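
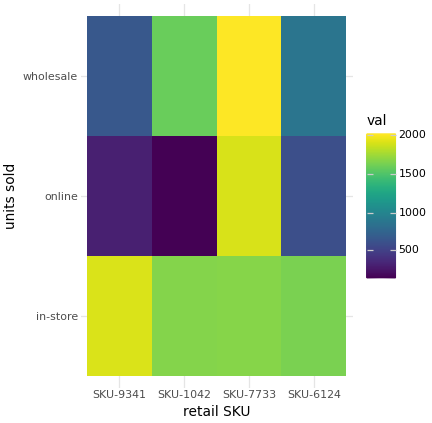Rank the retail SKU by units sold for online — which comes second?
SKU-6124

Top 3 for online: SKU-7733 ≈ 2000, SKU-6124 ≈ 600, SKU-9341 ≈ 400.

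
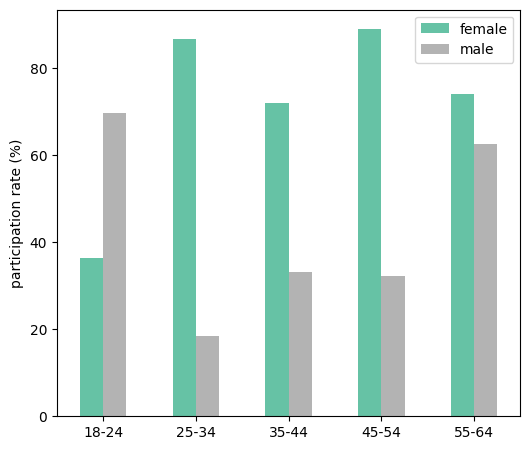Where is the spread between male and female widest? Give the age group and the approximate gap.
25-34: male ≈ 20, female ≈ 90 → gap ≈ 70. Next-largest (45-54) is only ≈ 60.

25-34, ≈ 70 %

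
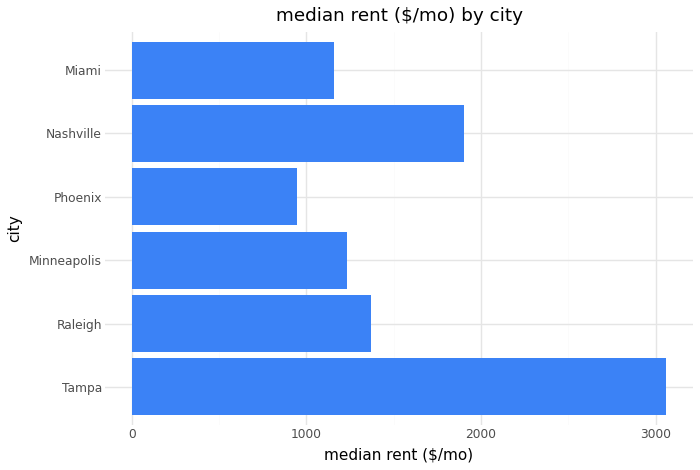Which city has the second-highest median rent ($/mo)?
Top 3: Tampa ≈ 3000, Nashville ≈ 2000, Raleigh ≈ 1500.

Nashville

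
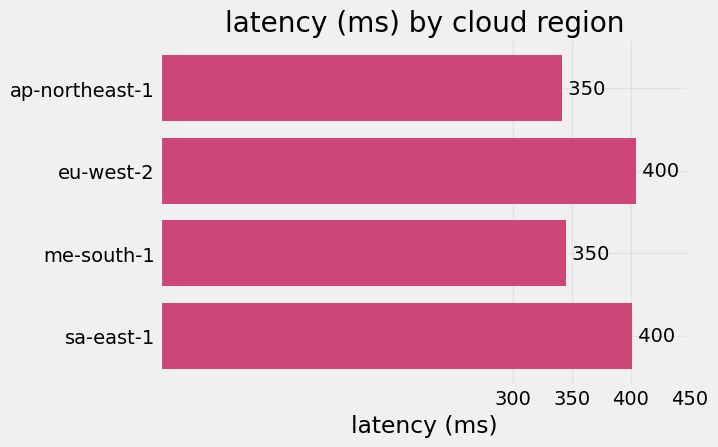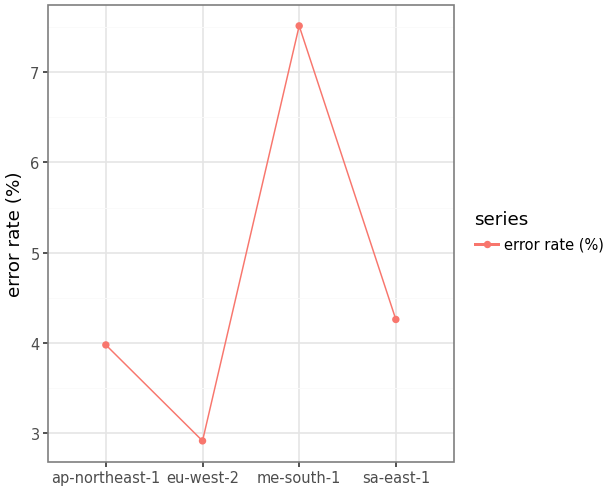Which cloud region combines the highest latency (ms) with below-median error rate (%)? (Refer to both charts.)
Chart 2 median error rate (%) ≈ 4; below-median cloud regions: ap-northeast-1, eu-west-2. Among those, eu-west-2 has the highest latency (ms) (≈ 400).

eu-west-2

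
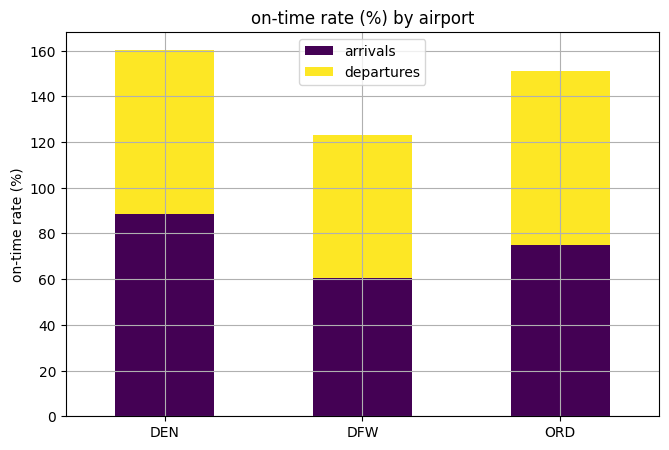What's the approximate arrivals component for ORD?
≈ 80

arrivals top ≈ 80, bottom ≈ 0; segment ≈ 80.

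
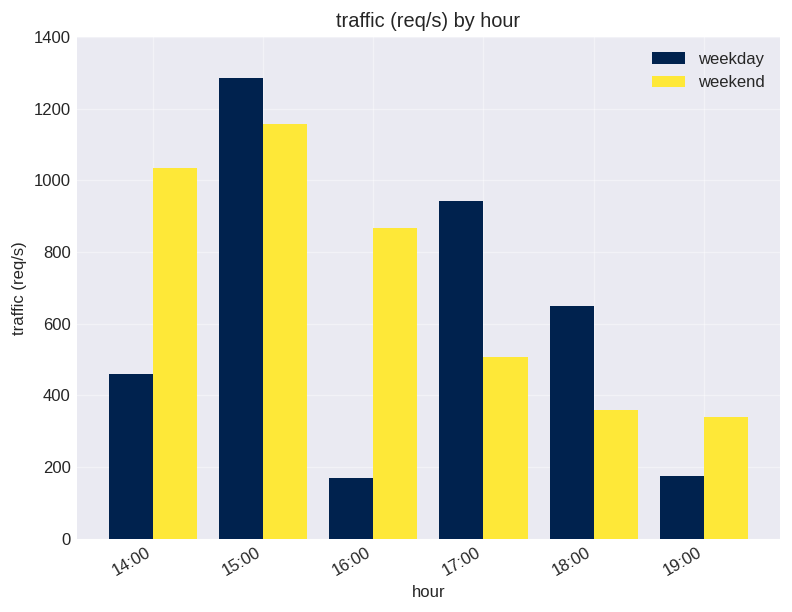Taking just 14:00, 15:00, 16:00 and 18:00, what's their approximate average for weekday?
(400 + 1200 + 200 + 600) / 4 ≈ 600.

≈ 600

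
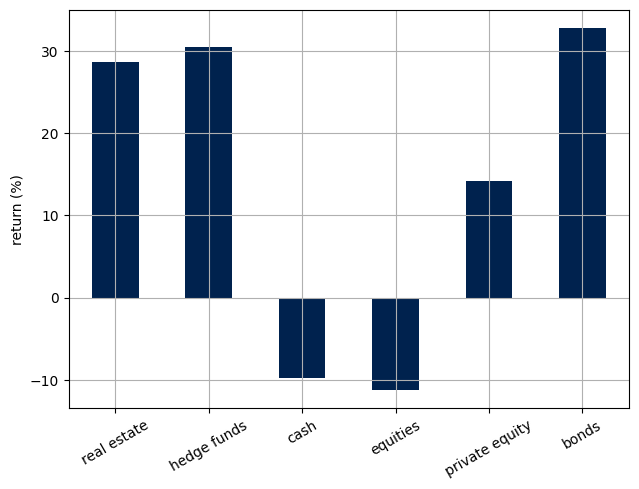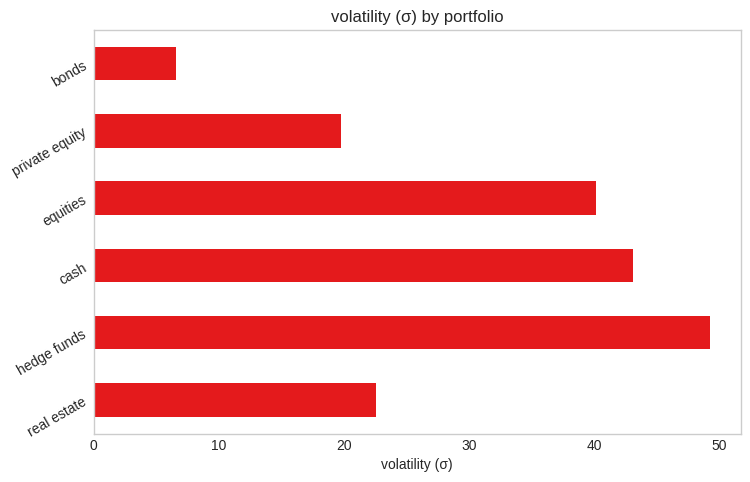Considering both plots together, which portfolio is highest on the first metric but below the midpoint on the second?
Chart 2 median volatility (σ) ≈ 30; below-median portfolios: real estate, private equity, bonds. Among those, bonds has the highest return (%) (≈ 35).

bonds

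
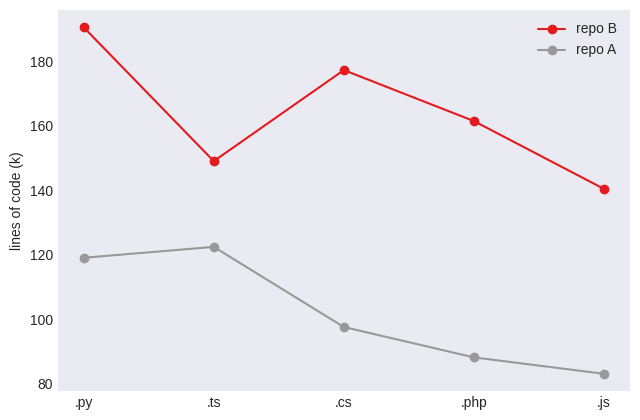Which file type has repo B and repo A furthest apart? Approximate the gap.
.cs: repo B ≈ 180, repo A ≈ 100 → gap ≈ 80. Next-largest (.php) is only ≈ 70.

.cs, ≈ 80 k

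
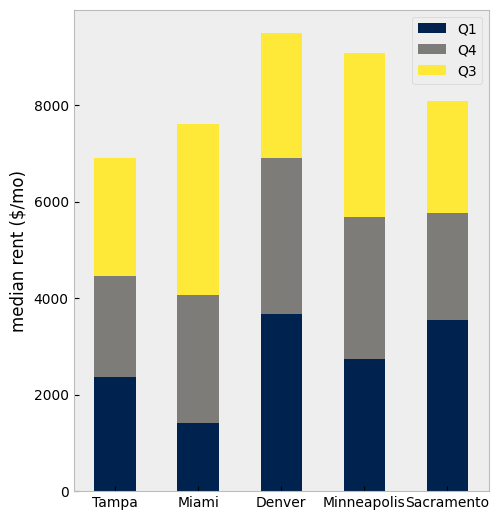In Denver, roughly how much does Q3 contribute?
Q3 top ≈ 10000, bottom ≈ 7000; segment ≈ 3000.

≈ 3000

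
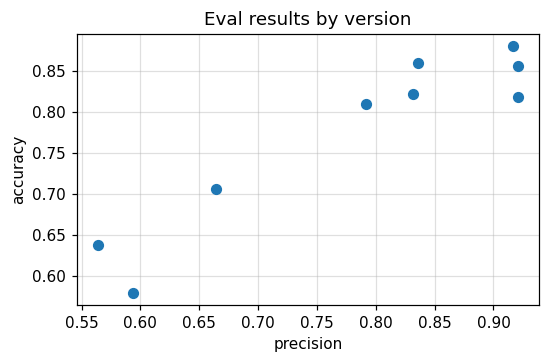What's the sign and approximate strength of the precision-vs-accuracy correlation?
Points are positively correlated; strong (|r| ≈ 0.9).

positive, strong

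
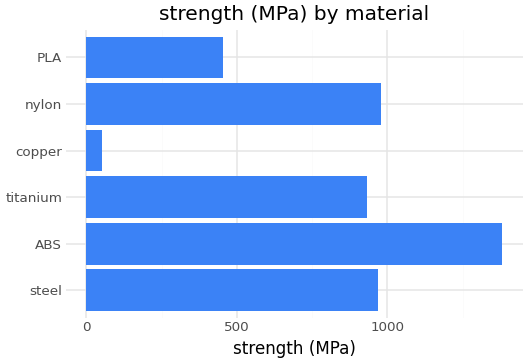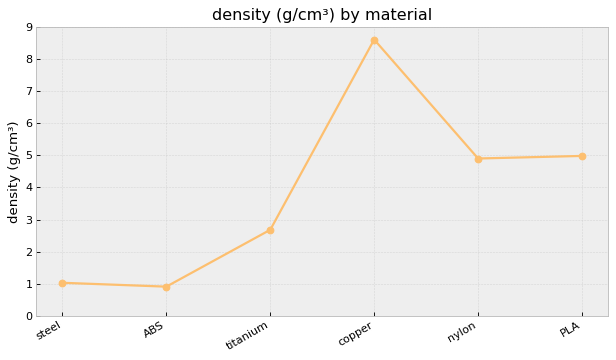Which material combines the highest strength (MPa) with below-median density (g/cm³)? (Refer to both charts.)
ABS

Chart 2 median density (g/cm³) ≈ 4; below-median materials: steel, ABS, titanium. Among those, ABS has the highest strength (MPa) (≈ 1400).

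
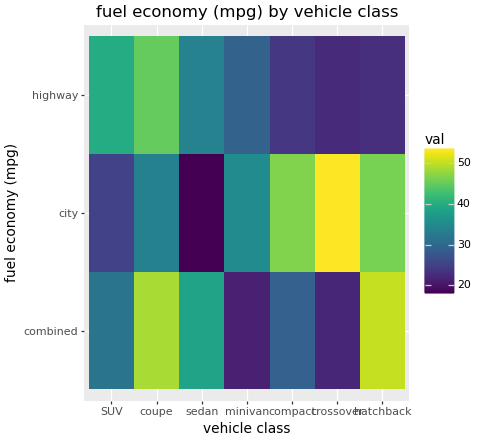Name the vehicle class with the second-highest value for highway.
SUV

Top 3 for highway: coupe ≈ 45, SUV ≈ 40, sedan ≈ 35.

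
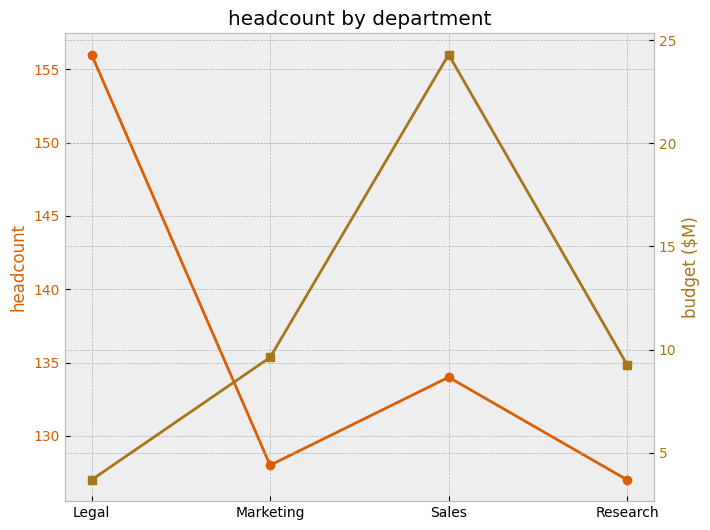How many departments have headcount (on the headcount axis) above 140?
Above 140: Legal.

1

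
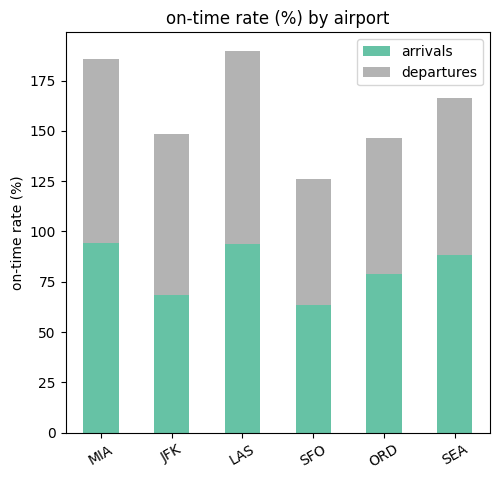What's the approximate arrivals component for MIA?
≈ 100

arrivals top ≈ 100, bottom ≈ 0; segment ≈ 100.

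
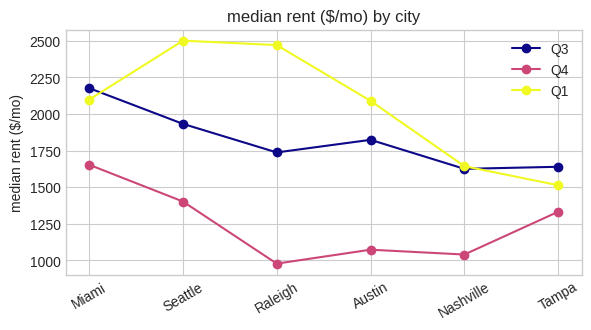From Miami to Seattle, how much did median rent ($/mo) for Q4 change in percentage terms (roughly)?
≈ -12.5%

Miami ≈ 1600, Seattle ≈ 1400; (1400 − 1600) / 1600 ≈ -12.5%.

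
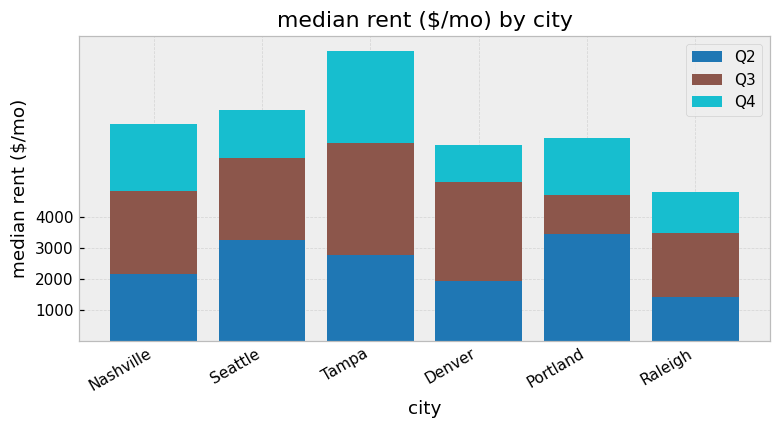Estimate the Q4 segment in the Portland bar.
≈ 2000

Q4 top ≈ 7000, bottom ≈ 5000; segment ≈ 2000.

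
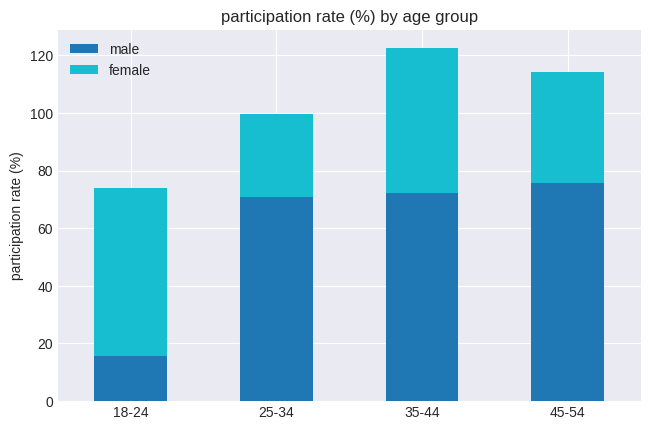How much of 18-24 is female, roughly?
female top ≈ 80, bottom ≈ 20; segment ≈ 60.

≈ 60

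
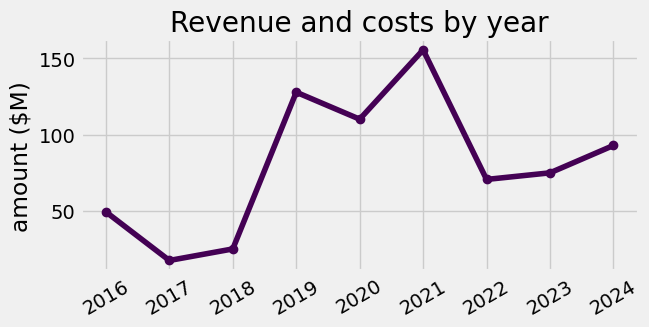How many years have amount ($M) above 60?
6

Above 60: 2019, 2020, 2021, 2022, 2023, 2024.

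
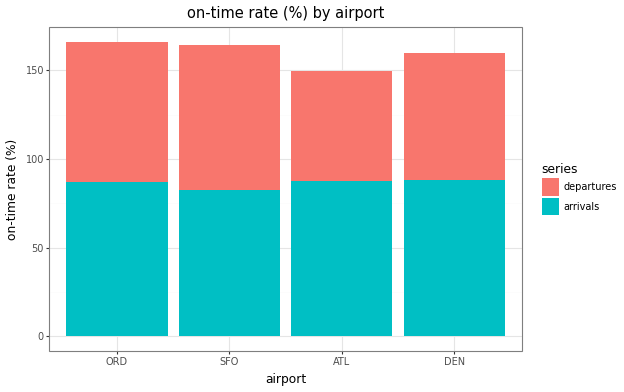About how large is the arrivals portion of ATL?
≈ 80

arrivals top ≈ 80, bottom ≈ 0; segment ≈ 80.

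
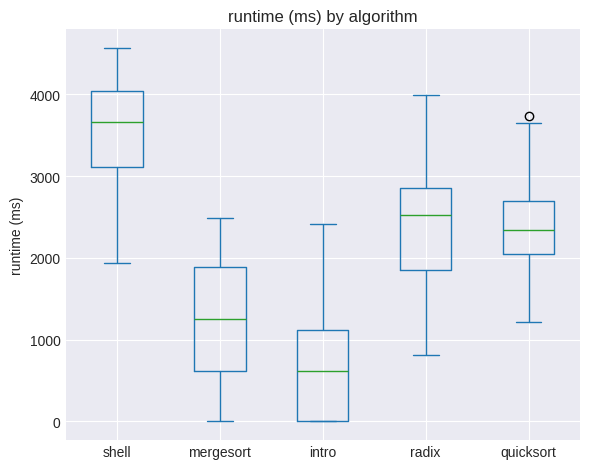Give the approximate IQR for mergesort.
Q3 ≈ 2000, Q1 ≈ 500; IQR ≈ 1500.

≈ 1500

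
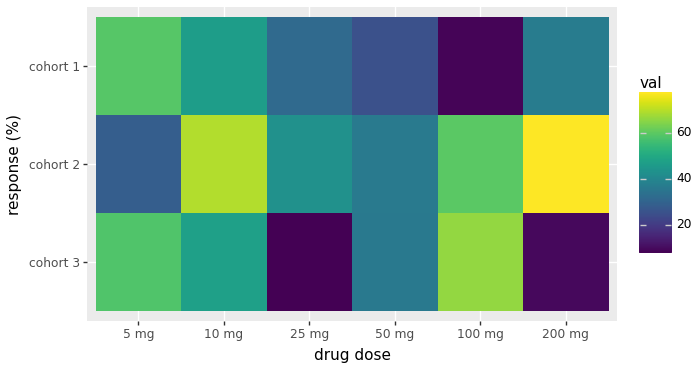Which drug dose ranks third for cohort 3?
Top 4 for cohort 3: 100 mg ≈ 70, 5 mg ≈ 60, 10 mg ≈ 50, 50 mg ≈ 40.

10 mg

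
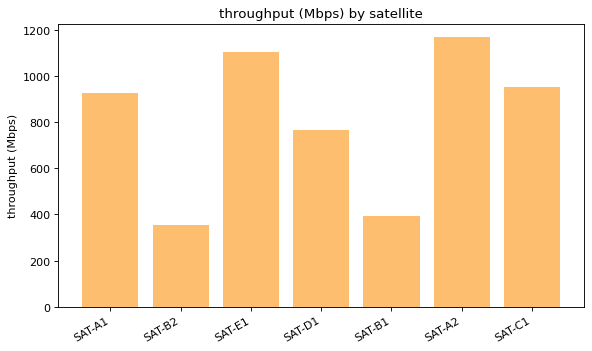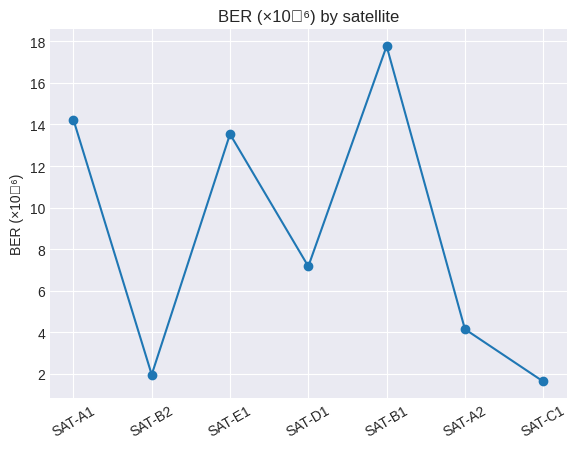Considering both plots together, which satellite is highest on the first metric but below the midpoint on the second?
SAT-A2

Chart 2 median BER (×10⁻⁶) ≈ 8; below-median satellites: SAT-B2, SAT-A2, SAT-C1. Among those, SAT-A2 has the highest throughput (Mbps) (≈ 1200).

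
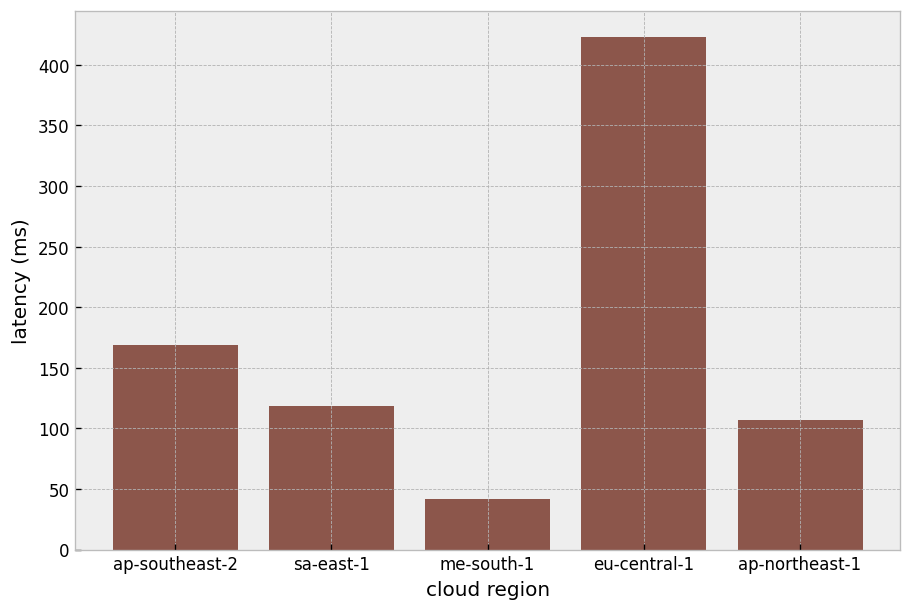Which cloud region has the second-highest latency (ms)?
Top 3: eu-central-1 ≈ 400, ap-southeast-2 ≈ 150, sa-east-1 ≈ 100.

ap-southeast-2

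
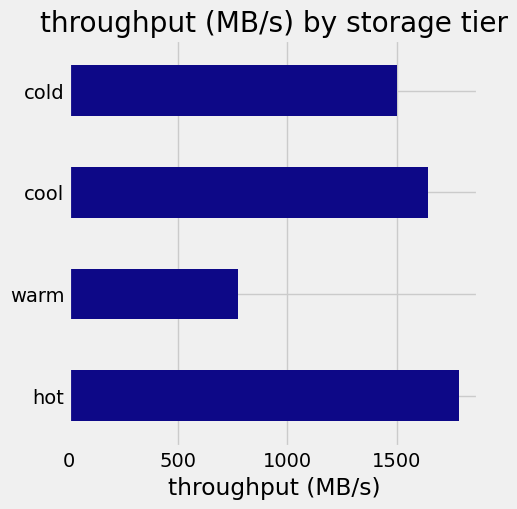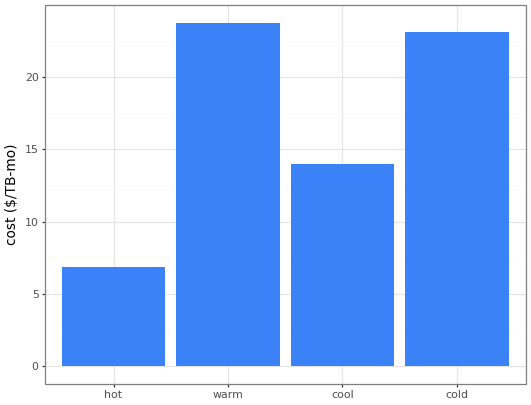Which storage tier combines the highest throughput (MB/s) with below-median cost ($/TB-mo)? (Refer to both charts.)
Chart 2 median cost ($/TB-mo) ≈ 20; below-median storage tiers: hot, cool. Among those, hot has the highest throughput (MB/s) (≈ 1800).

hot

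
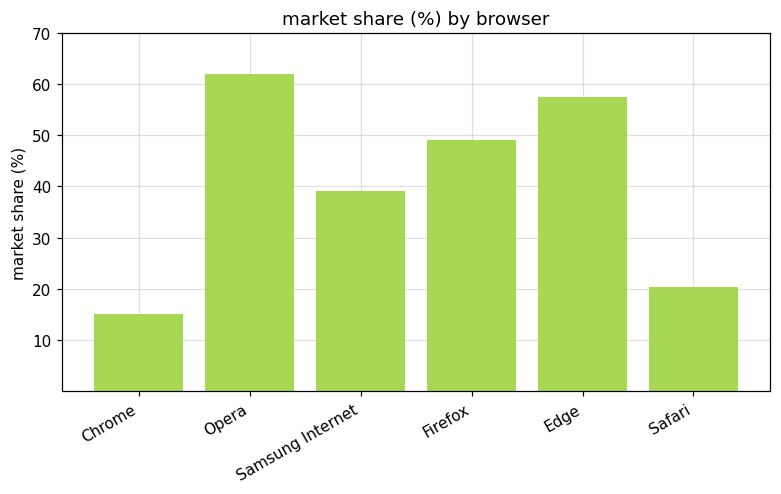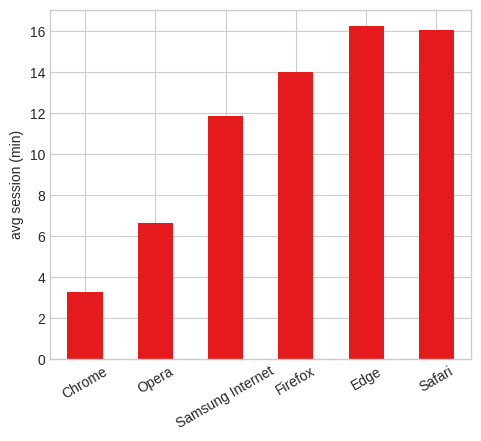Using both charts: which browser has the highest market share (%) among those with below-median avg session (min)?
Chart 2 median avg session (min) ≈ 12; below-median browsers: Chrome, Opera, Samsung Internet. Among those, Opera has the highest market share (%) (≈ 60).

Opera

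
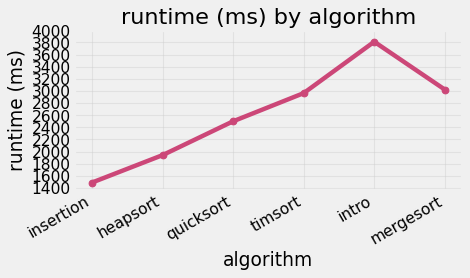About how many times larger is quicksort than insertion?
quicksort ≈ 2400, insertion ≈ 1400; 2400/1400 ≈ 1.71.

≈ 1.71×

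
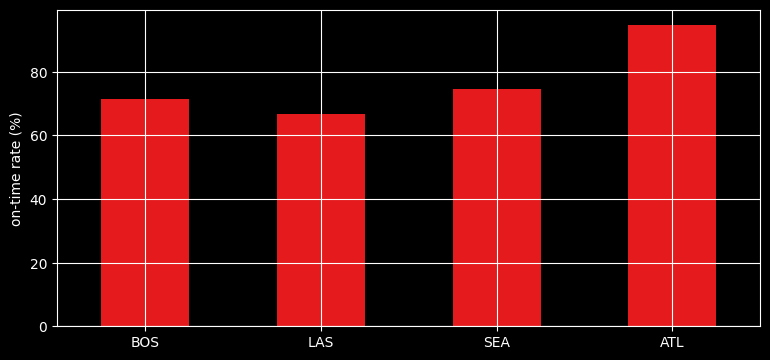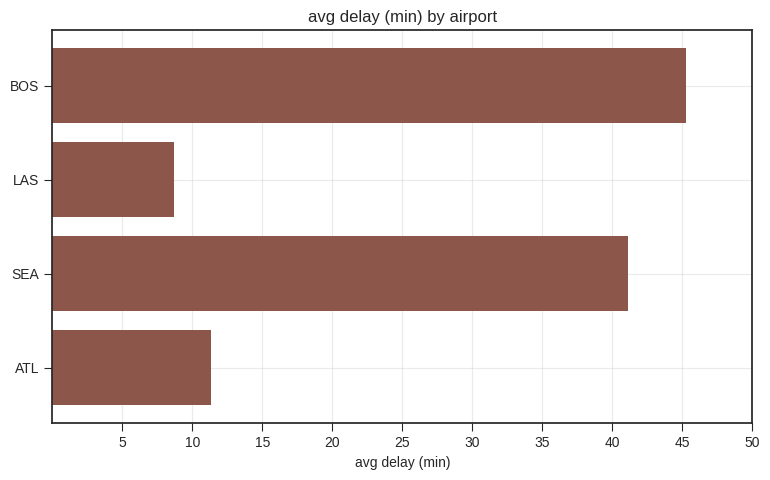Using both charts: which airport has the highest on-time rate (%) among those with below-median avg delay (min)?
Chart 2 median avg delay (min) ≈ 25; below-median airports: LAS, ATL. Among those, ATL has the highest on-time rate (%) (≈ 90).

ATL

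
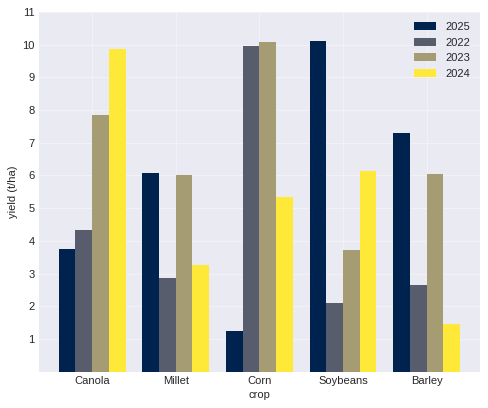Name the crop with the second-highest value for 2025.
Barley

Top 3 for 2025: Soybeans ≈ 10, Barley ≈ 7, Millet ≈ 6.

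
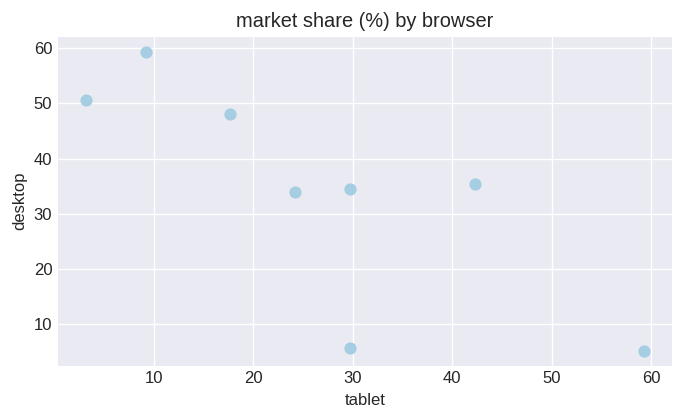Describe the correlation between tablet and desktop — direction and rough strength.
Points are negatively correlated; strong (|r| ≈ 0.8).

negative, strong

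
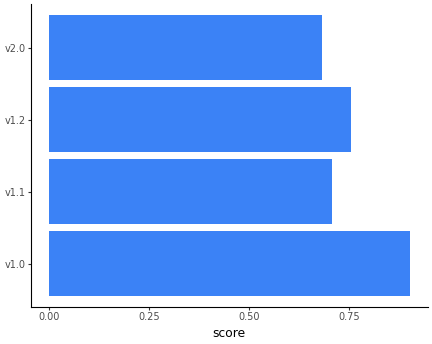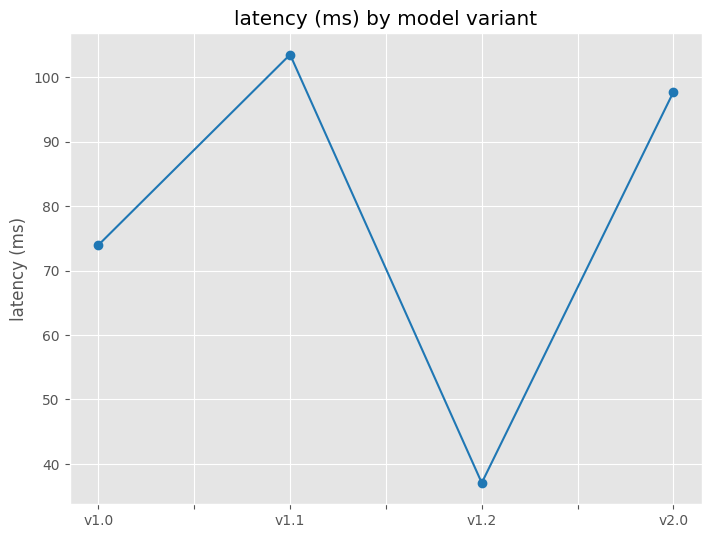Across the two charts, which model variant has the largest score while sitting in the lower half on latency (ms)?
v1.0

Chart 2 median latency (ms) ≈ 90; below-median model variants: v1.0, v1.2. Among those, v1.0 has the highest score (≈ 0.9).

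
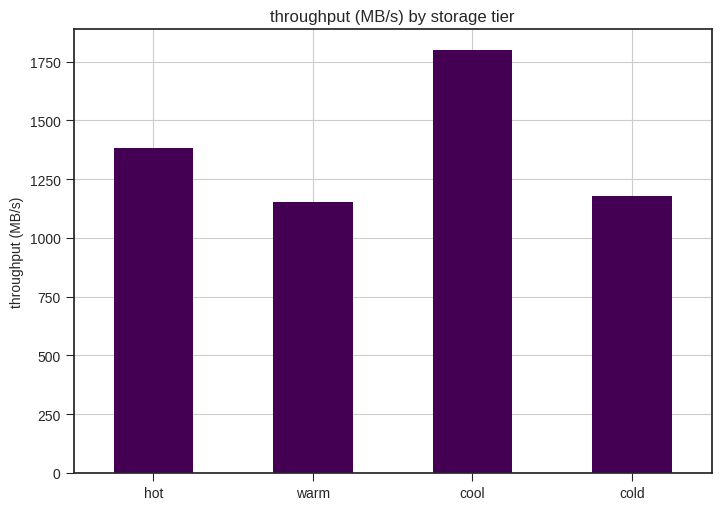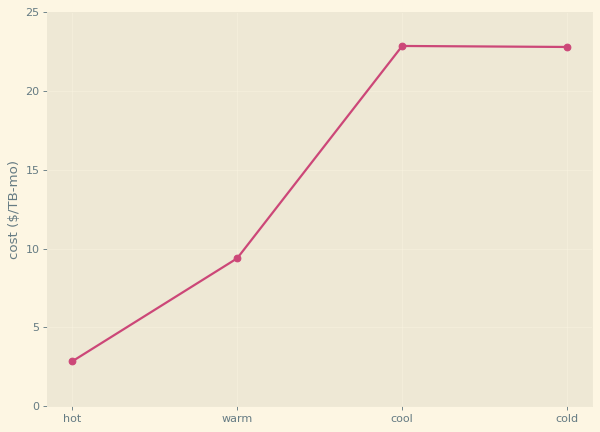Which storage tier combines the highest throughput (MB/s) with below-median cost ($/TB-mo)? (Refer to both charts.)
Chart 2 median cost ($/TB-mo) ≈ 15; below-median storage tiers: hot, warm. Among those, hot has the highest throughput (MB/s) (≈ 1400).

hot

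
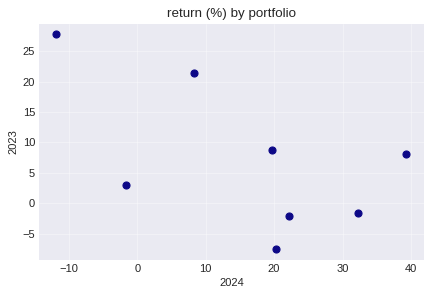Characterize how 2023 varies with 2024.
negative, moderate

Points are negatively correlated; moderate (|r| ≈ 0.6).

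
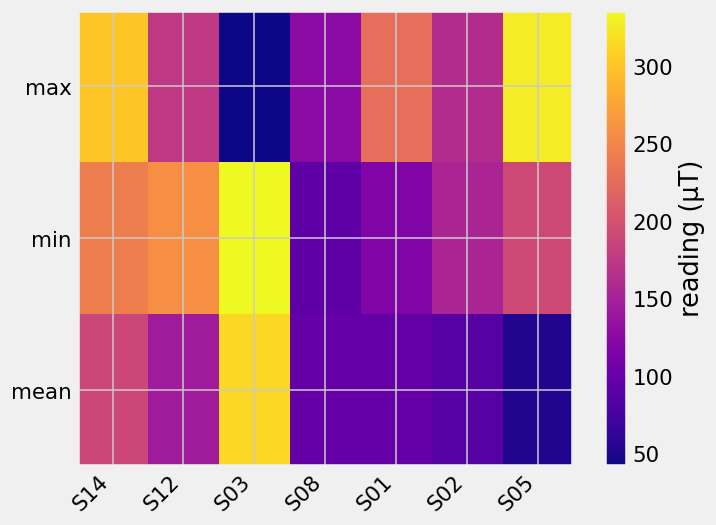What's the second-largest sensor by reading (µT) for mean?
S14

Top 3 for mean: S03 ≈ 325, S14 ≈ 200, S12 ≈ 150.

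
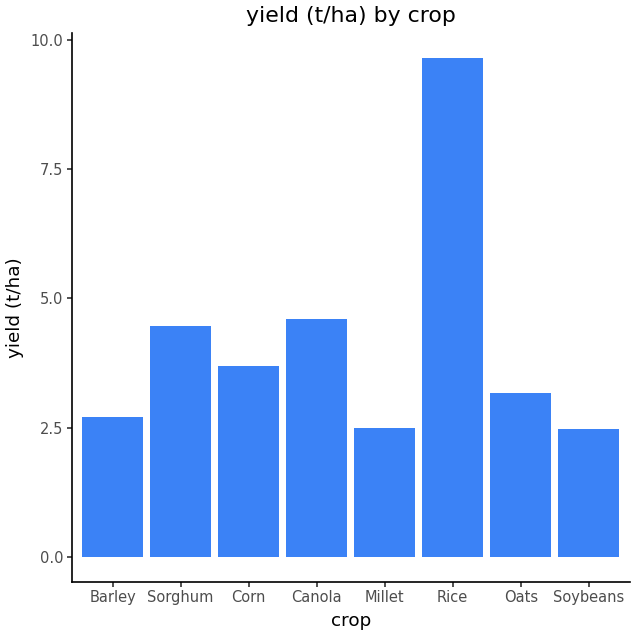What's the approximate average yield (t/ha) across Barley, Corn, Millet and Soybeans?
≈ 3

(3 + 4 + 3 + 2) / 4 ≈ 3.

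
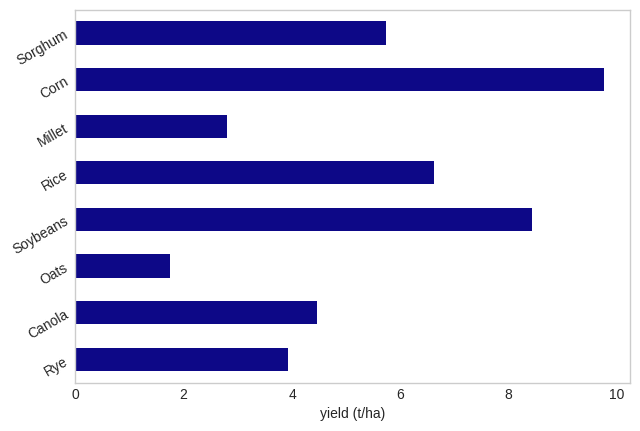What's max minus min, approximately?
≈ 8

Max Corn ≈ 10, min Oats ≈ 2; range ≈ 8.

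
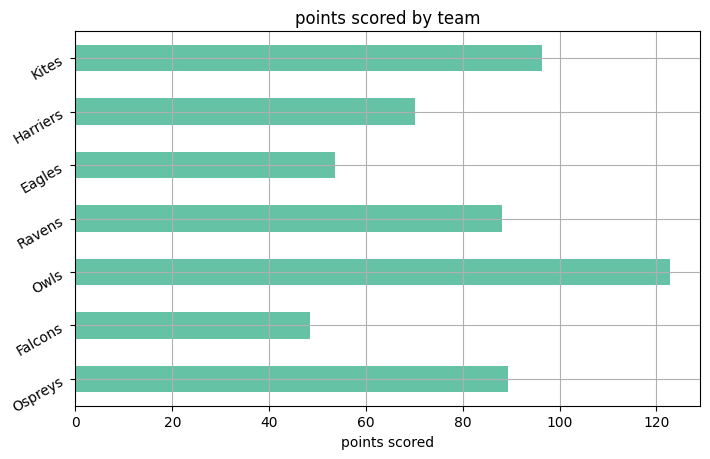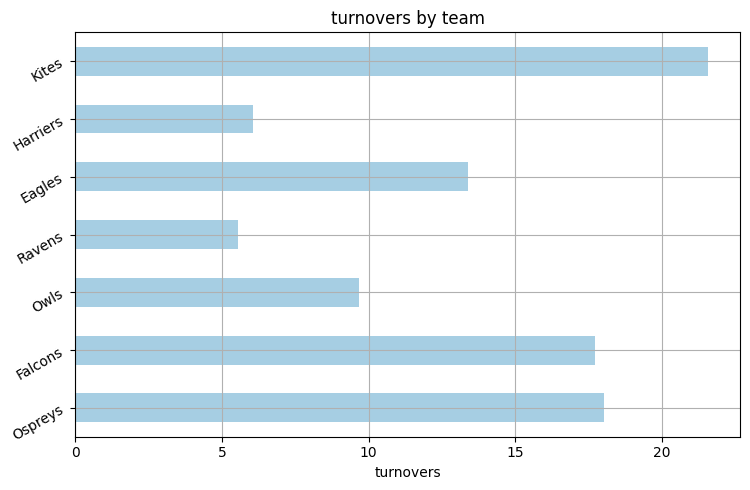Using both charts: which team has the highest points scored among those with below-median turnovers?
Owls

Chart 2 median turnovers ≈ 14; below-median teams: Owls, Ravens, Harriers. Among those, Owls has the highest points scored (≈ 120).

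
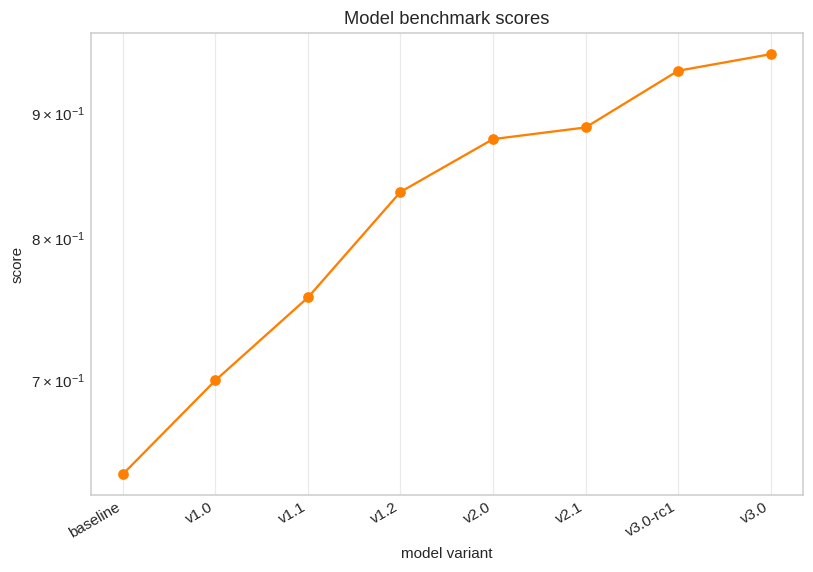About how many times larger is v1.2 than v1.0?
v1.2 ≈ 0.85, v1.0 ≈ 0.70; 0.85/0.70 ≈ 1.21.

≈ 1.21×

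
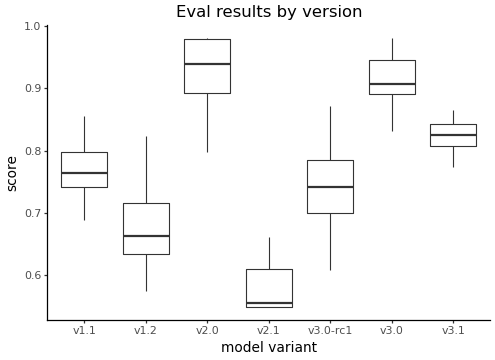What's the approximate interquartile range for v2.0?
≈ 0.10

Q3 ≈ 1.00, Q1 ≈ 0.90; IQR ≈ 0.10.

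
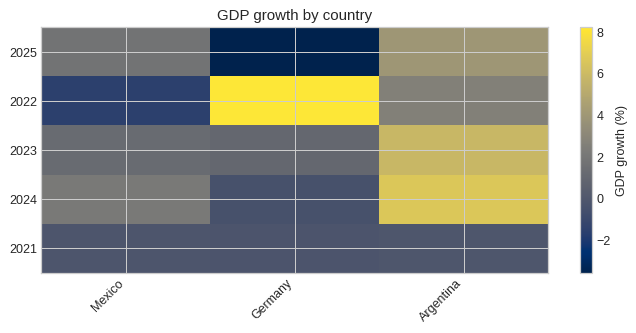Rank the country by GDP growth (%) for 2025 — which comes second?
Mexico

Top 3 for 2025: Argentina ≈ 4, Mexico ≈ 2, Germany ≈ -4.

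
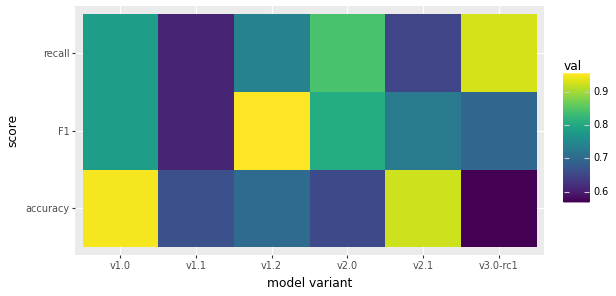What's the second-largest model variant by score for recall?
Top 3 for recall: v3.0-rc1 ≈ 0.95, v2.0 ≈ 0.85, v1.0 ≈ 0.80.

v2.0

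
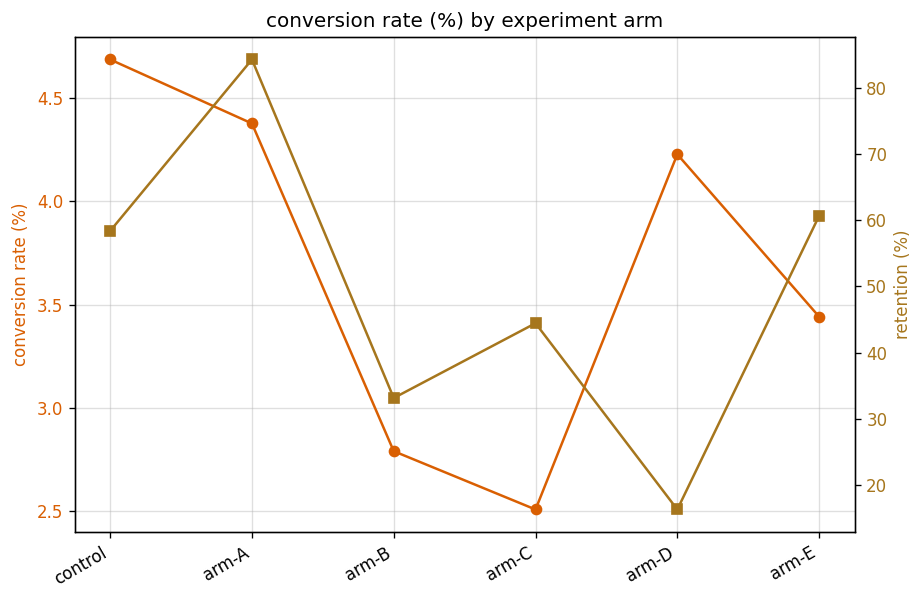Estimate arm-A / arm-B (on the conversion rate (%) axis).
≈ 1.57×

arm-A ≈ 4.4, arm-B ≈ 2.8; 4.4/2.8 ≈ 1.57.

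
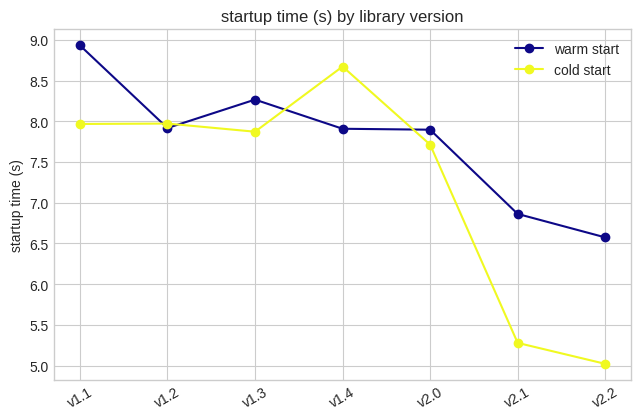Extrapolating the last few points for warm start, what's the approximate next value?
≈ 5.75

Last three: 8.0, 7.0, 6.5 → slope ≈ -0.75/step → next ≈ 5.75.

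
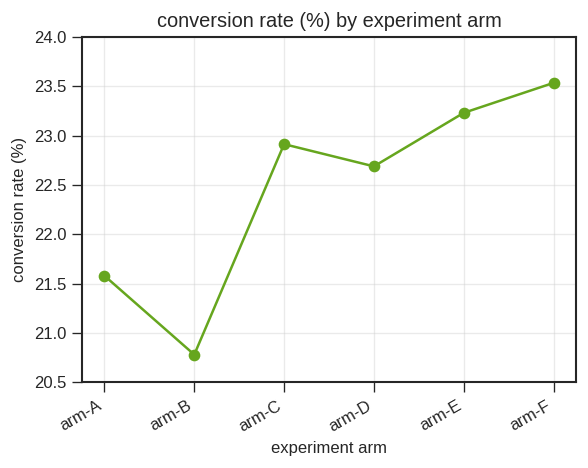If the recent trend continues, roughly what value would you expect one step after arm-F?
Last three: 22.5, 23.0, 23.5 → slope ≈ 0.5/step → next ≈ 24.

≈ 24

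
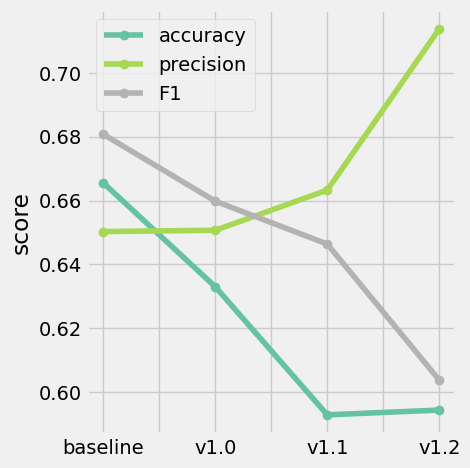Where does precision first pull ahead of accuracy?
v1.0

baseline: precision ≈ 0.66 vs accuracy ≈ 0.66 (not yet); v1.0: precision ≈ 0.66 vs accuracy ≈ 0.64 (first crossover).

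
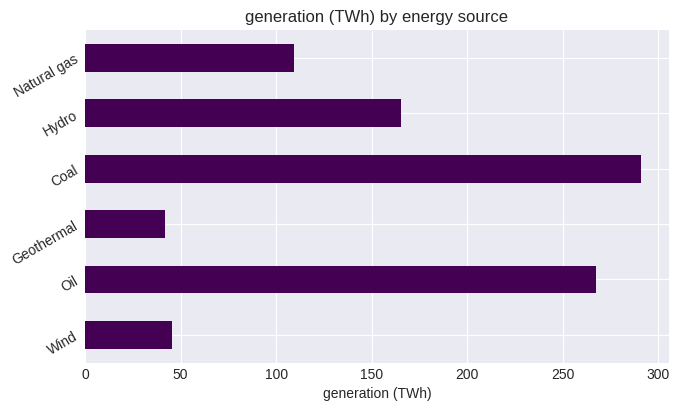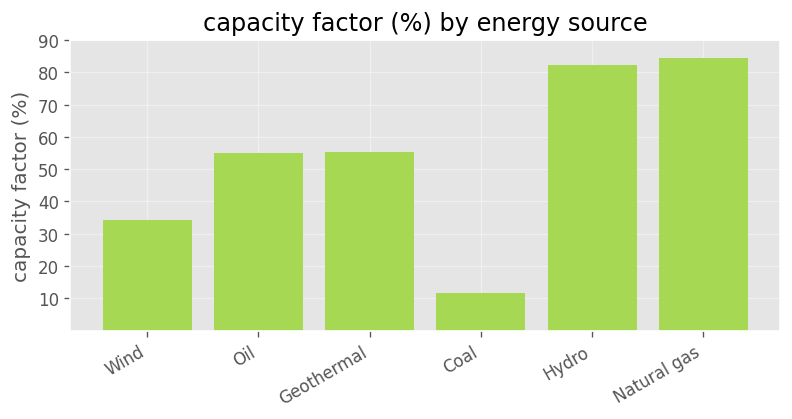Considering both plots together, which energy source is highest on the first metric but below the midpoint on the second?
Coal

Chart 2 median capacity factor (%) ≈ 60; below-median energy sources: Wind, Oil, Coal. Among those, Coal has the highest generation (TWh) (≈ 300).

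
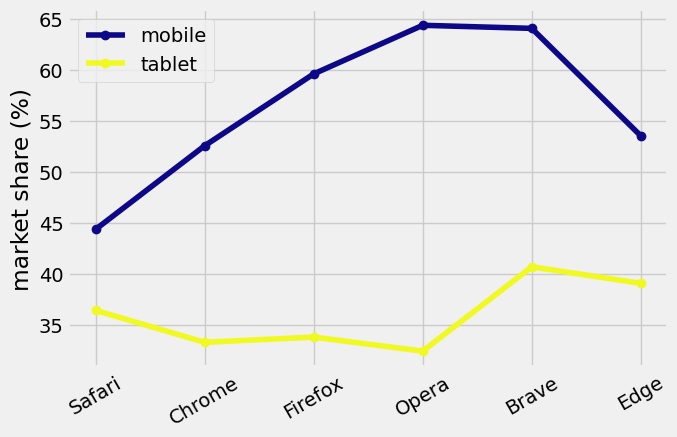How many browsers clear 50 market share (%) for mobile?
5

Above 50: Chrome, Firefox, Opera, Brave, Edge.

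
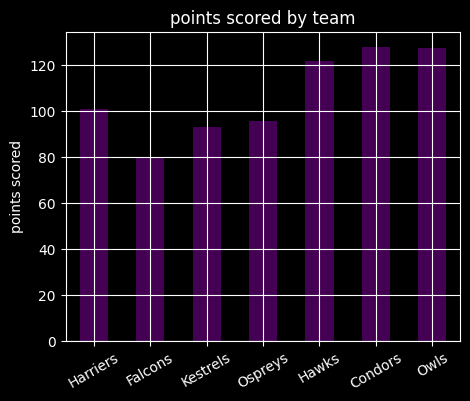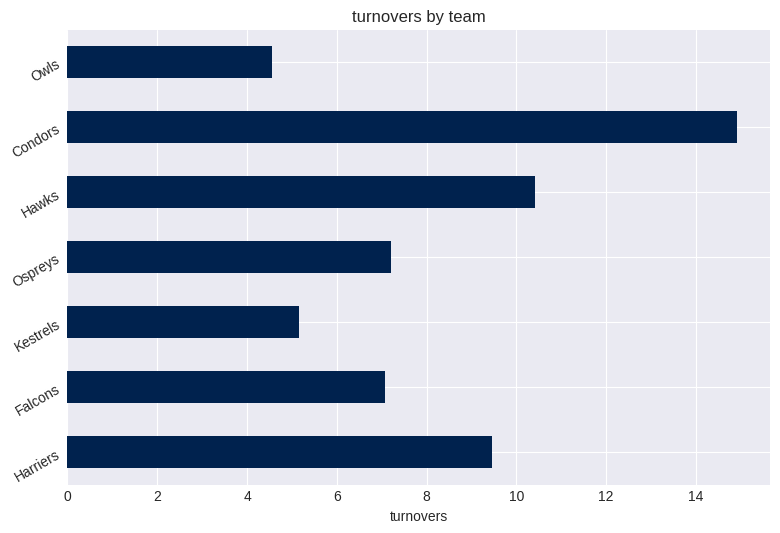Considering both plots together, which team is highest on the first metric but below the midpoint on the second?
Owls

Chart 2 median turnovers ≈ 8; below-median teams: Falcons, Kestrels, Owls. Among those, Owls has the highest points scored (≈ 120).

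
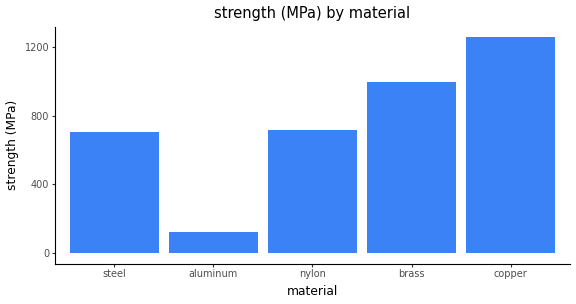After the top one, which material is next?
Top 3: copper ≈ 1200, brass ≈ 1000, nylon ≈ 800.

brass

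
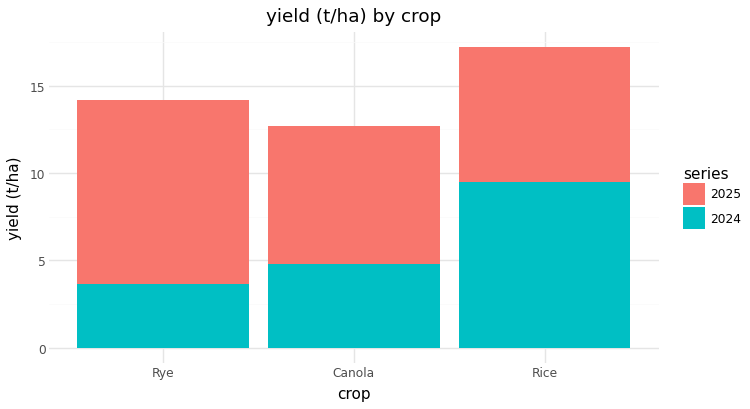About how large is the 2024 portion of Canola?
≈ 4

2024 top ≈ 4, bottom ≈ 0; segment ≈ 4.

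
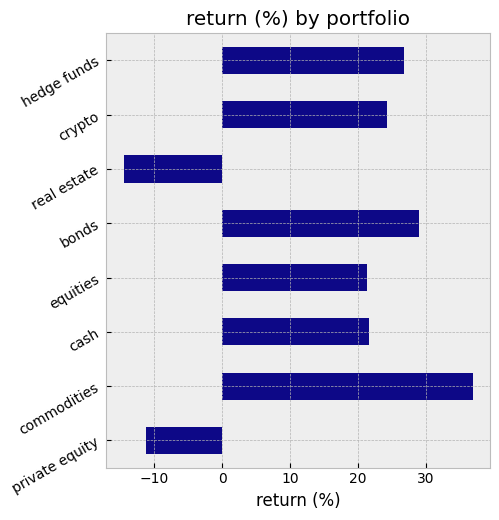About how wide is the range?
Max commodities ≈ 35, min real estate ≈ -15; range ≈ 50.

≈ 50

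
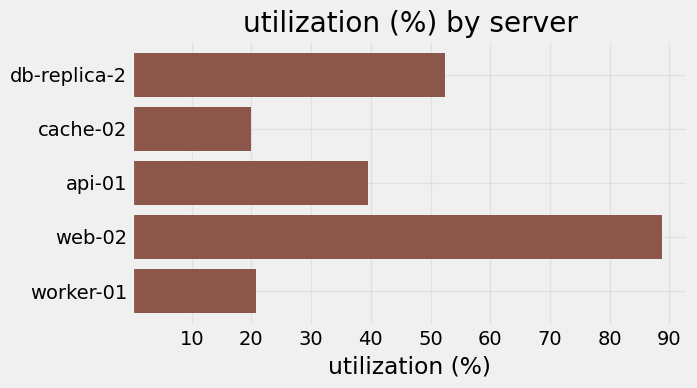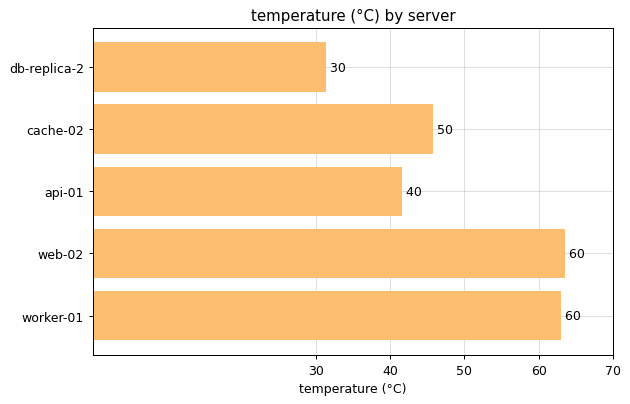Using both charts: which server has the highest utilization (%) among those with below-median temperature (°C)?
Chart 2 median temperature (°C) ≈ 50; below-median servers: db-replica-2, api-01. Among those, db-replica-2 has the highest utilization (%) (≈ 50).

db-replica-2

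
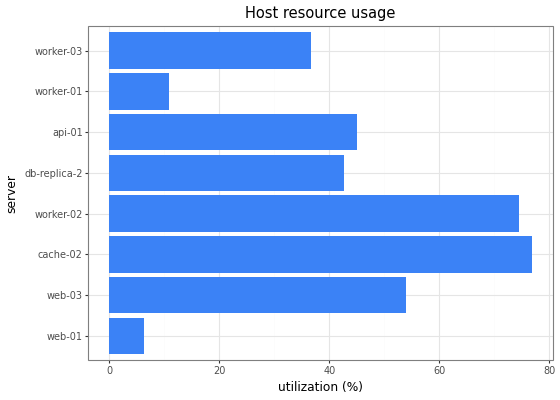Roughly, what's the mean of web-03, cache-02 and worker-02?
≈ 67

(50 + 80 + 70) / 3 ≈ 67.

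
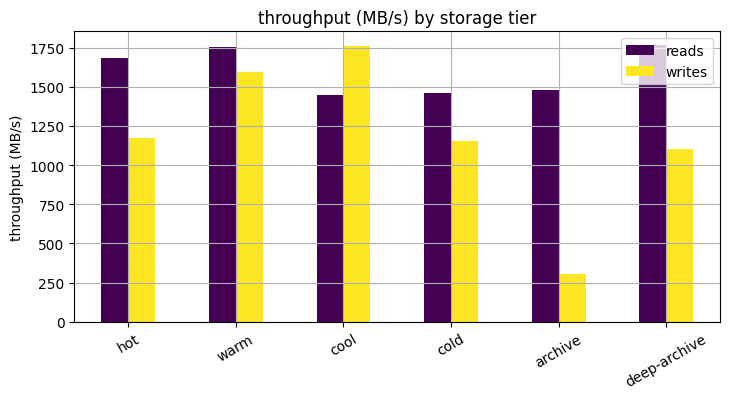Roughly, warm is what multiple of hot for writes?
warm ≈ 1600, hot ≈ 1200; 1600/1200 ≈ 1.33.

≈ 1.33×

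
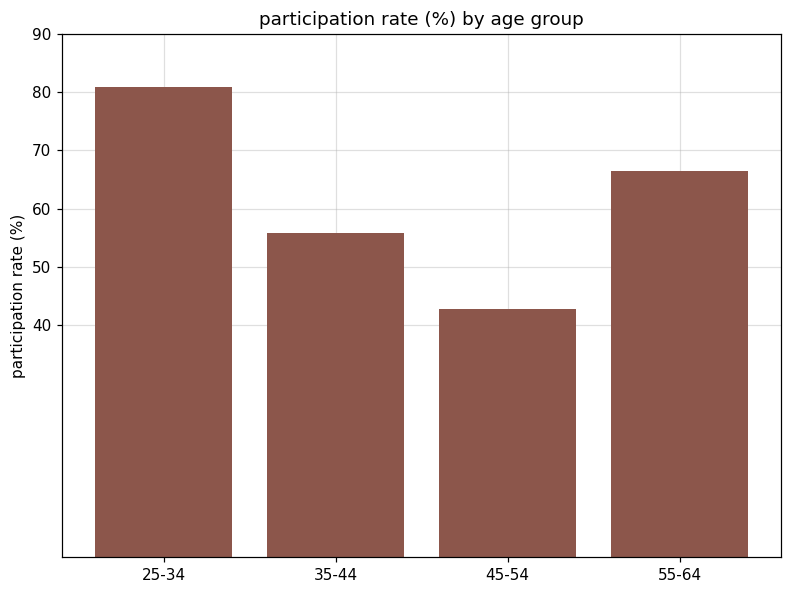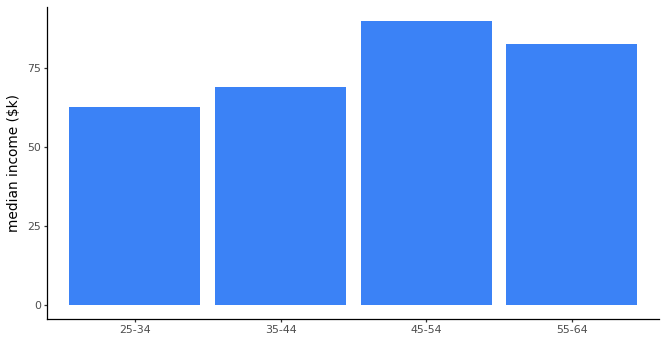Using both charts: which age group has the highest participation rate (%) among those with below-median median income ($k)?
25-34

Chart 2 median median income ($k) ≈ 80; below-median age groups: 25-34, 35-44. Among those, 25-34 has the highest participation rate (%) (≈ 80).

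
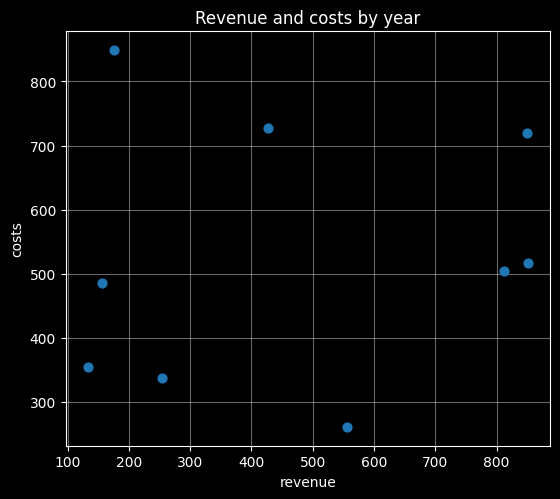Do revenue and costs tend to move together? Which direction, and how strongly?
no clear correlation

Points are roughly uncorrelated; weak (|r| ≈ 0.1).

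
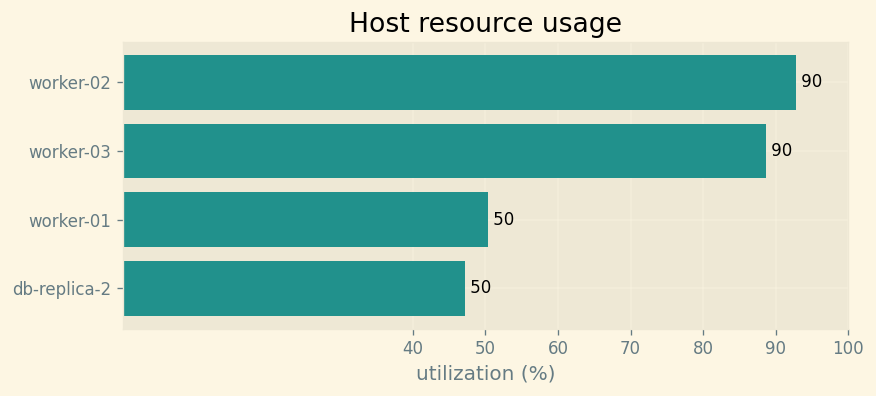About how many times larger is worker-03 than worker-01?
worker-03 ≈ 90, worker-01 ≈ 50; 90/50 ≈ 1.8.

≈ 1.8×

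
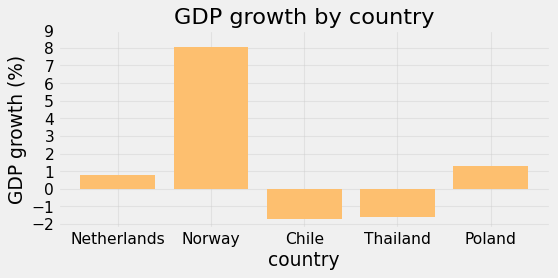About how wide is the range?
≈ 10

Max Norway ≈ 8, min Chile ≈ -2; range ≈ 10.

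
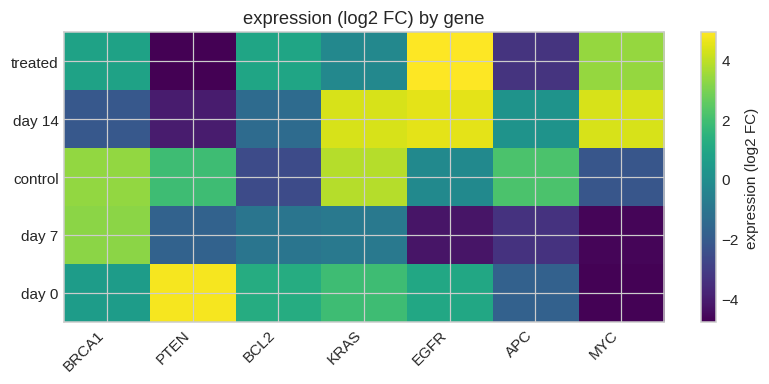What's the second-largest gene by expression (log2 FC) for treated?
MYC

Top 3 for treated: EGFR ≈ 5, MYC ≈ 3, BCL2 ≈ 1.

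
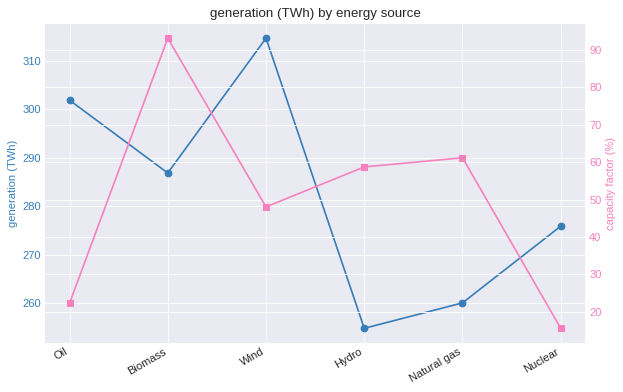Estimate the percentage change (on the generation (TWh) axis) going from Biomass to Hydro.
Biomass ≈ 285, Hydro ≈ 255; (255 − 285) / 285 ≈ -10.5%.

≈ -10.5%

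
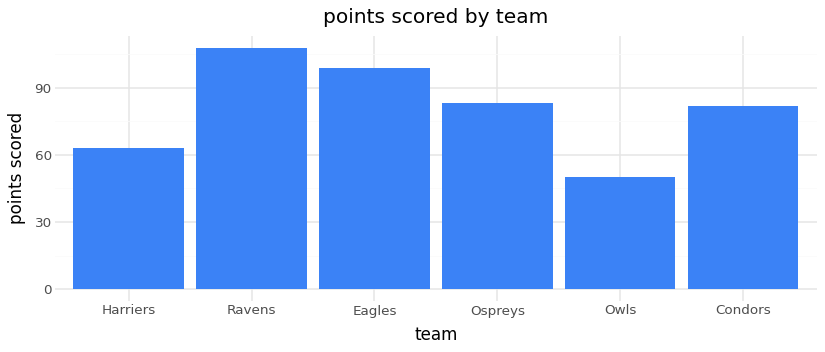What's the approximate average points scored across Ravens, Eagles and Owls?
(110 + 100 + 50) / 3 ≈ 87.

≈ 87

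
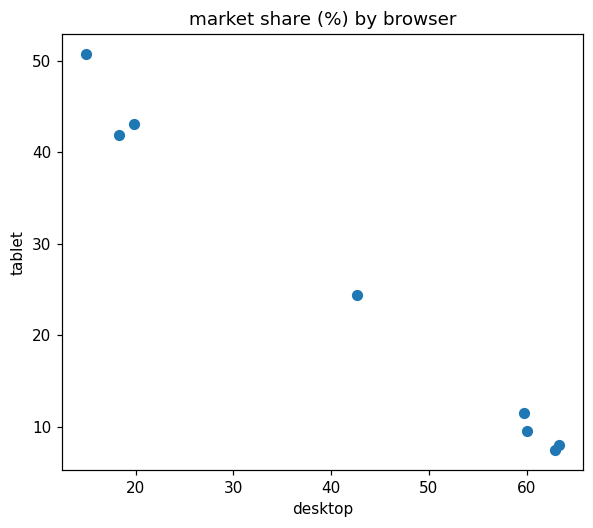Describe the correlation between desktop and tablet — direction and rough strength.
Points are negatively correlated; strong (|r| ≈ 1.0).

negative, strong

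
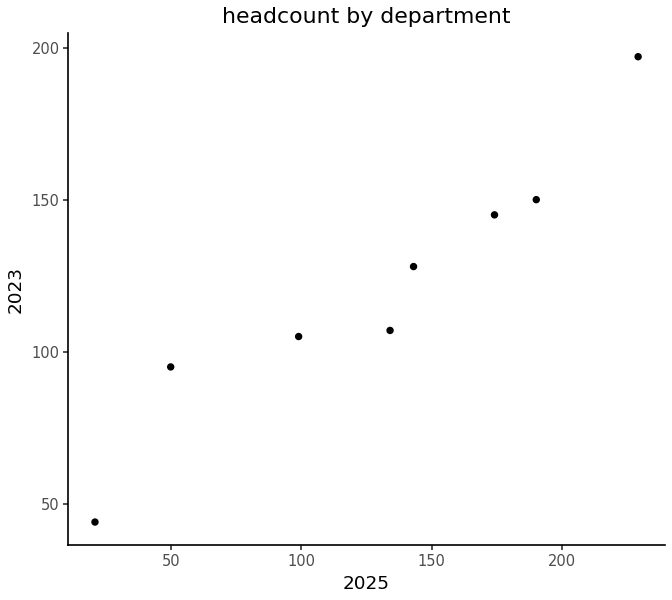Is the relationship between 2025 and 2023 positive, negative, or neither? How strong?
positive, strong

Points are positively correlated; strong (|r| ≈ 1.0).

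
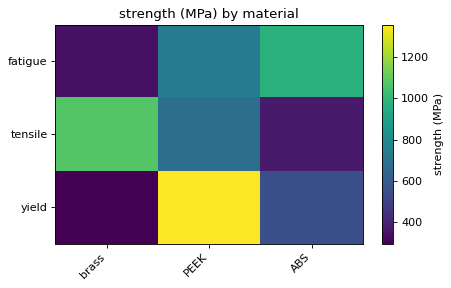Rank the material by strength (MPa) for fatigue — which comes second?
PEEK

Top 3 for fatigue: ABS ≈ 1000, PEEK ≈ 700, brass ≈ 300.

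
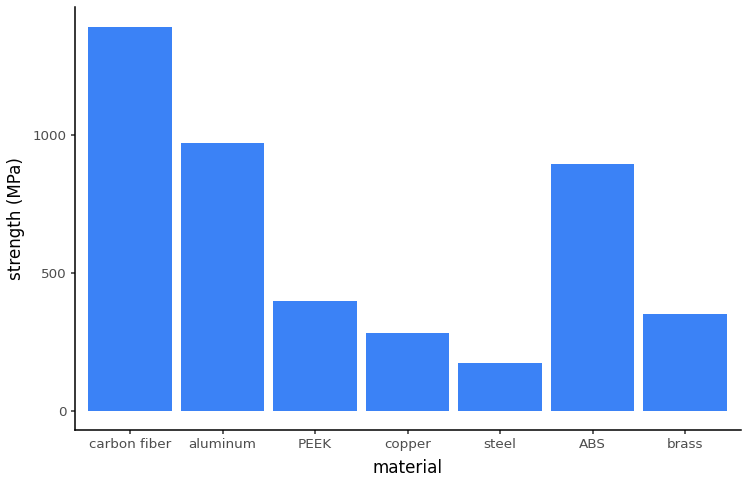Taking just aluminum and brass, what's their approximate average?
≈ 700

(1000 + 400) / 2 ≈ 700.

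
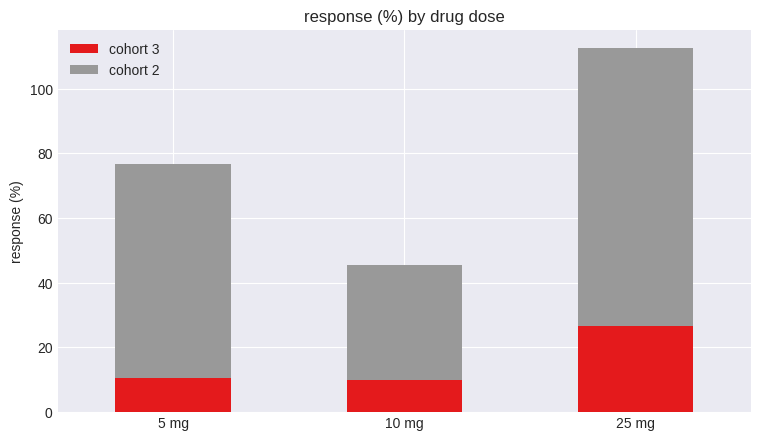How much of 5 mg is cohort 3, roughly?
≈ 10

cohort 3 top ≈ 10, bottom ≈ 0; segment ≈ 10.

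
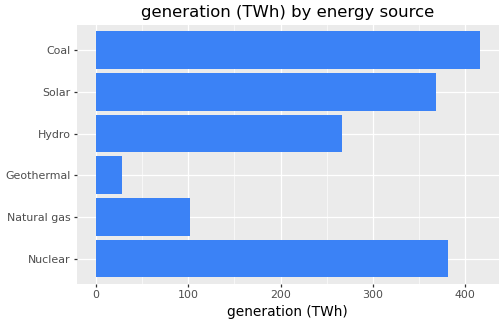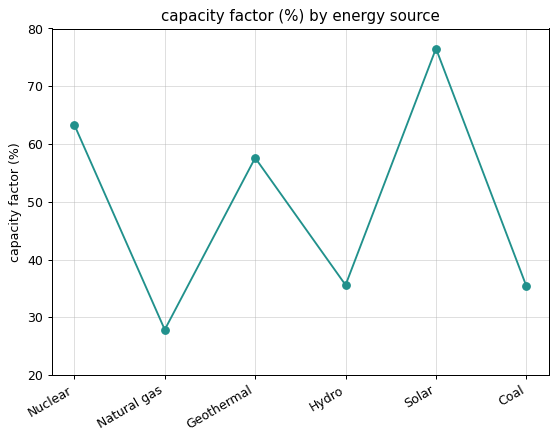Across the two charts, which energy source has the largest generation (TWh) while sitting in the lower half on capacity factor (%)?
Coal

Chart 2 median capacity factor (%) ≈ 50; below-median energy sources: Natural gas, Hydro, Coal. Among those, Coal has the highest generation (TWh) (≈ 400).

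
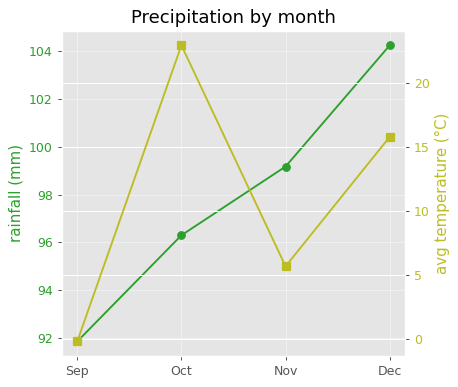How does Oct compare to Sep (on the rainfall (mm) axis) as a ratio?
Oct ≈ 96, Sep ≈ 92; 96/92 ≈ 1.04.

≈ 1.04×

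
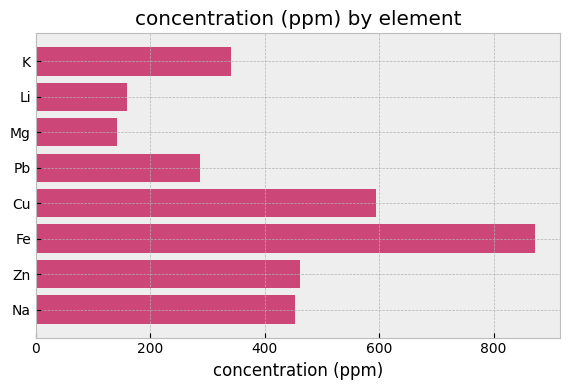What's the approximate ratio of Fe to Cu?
≈ 1.5×

Fe ≈ 900, Cu ≈ 600; 900/600 ≈ 1.5.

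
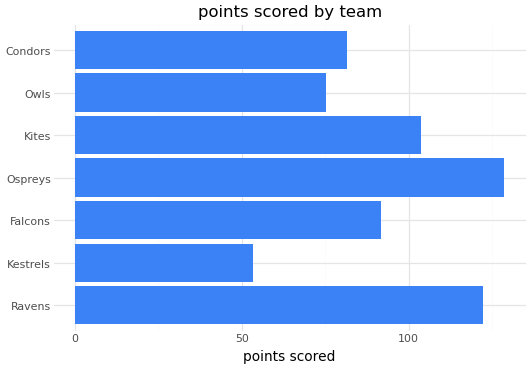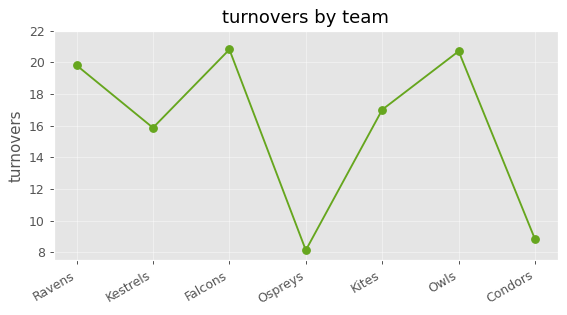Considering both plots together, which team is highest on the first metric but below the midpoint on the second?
Chart 2 median turnovers ≈ 18; below-median teams: Kestrels, Ospreys, Condors. Among those, Ospreys has the highest points scored (≈ 120).

Ospreys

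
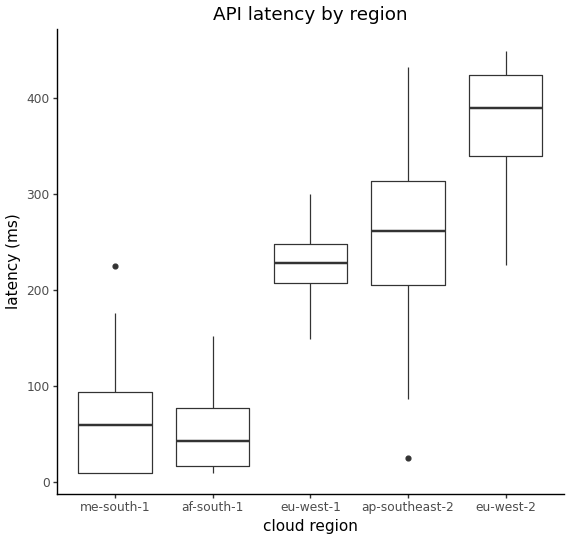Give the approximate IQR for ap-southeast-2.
Q3 ≈ 300, Q1 ≈ 200; IQR ≈ 100.

≈ 100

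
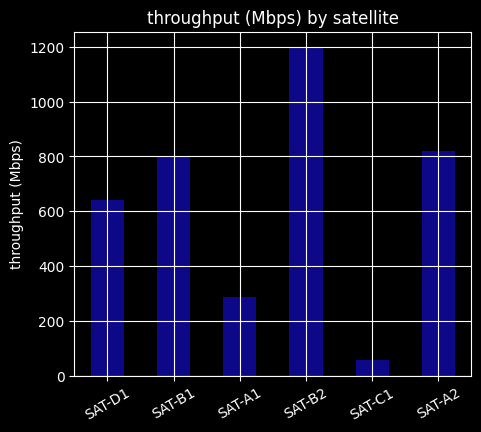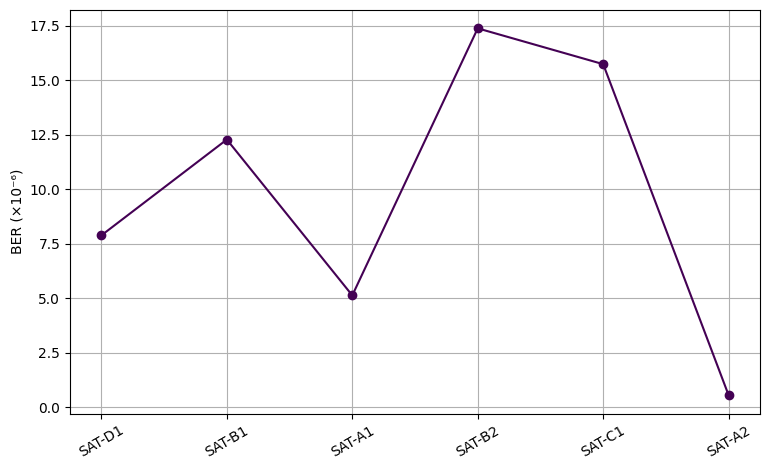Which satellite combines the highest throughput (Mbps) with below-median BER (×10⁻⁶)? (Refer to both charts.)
SAT-A2

Chart 2 median BER (×10⁻⁶) ≈ 10; below-median satellites: SAT-D1, SAT-A1, SAT-A2. Among those, SAT-A2 has the highest throughput (Mbps) (≈ 800).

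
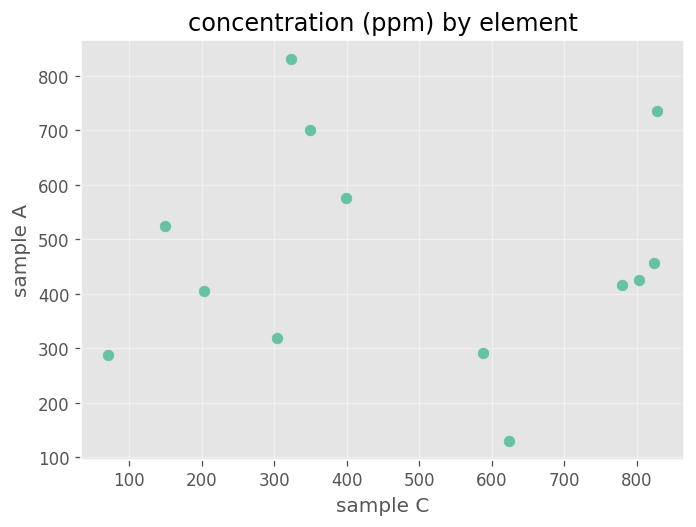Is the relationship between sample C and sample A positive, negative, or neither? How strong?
Points are roughly uncorrelated; weak (|r| ≈ 0.0).

no clear correlation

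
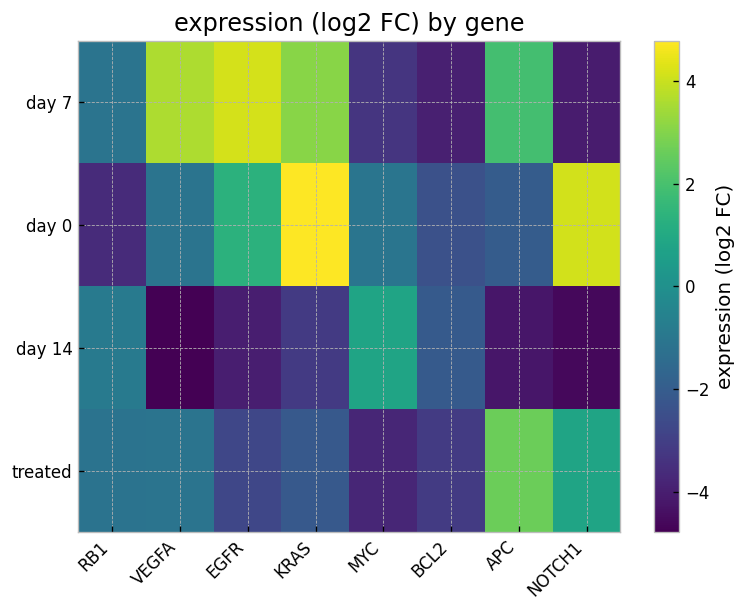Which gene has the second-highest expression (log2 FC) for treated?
NOTCH1

Top 3 for treated: APC ≈ 3, NOTCH1 ≈ 1, VEGFA ≈ -1.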